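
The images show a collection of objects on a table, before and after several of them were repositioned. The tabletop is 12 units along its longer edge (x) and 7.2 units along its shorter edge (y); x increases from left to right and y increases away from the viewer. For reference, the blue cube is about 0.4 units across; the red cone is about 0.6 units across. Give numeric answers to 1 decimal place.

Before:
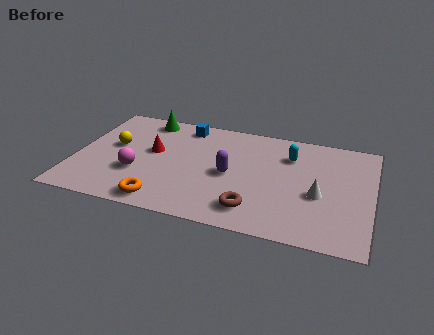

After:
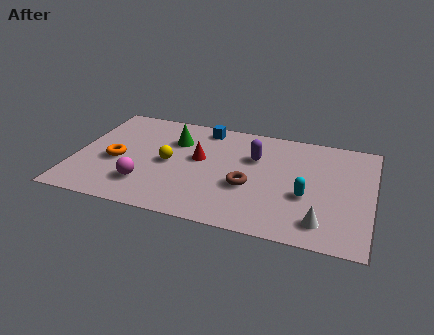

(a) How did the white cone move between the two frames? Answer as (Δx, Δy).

(0.2, -1.7)

From the two frames, the white cone sits at roughly (9.9, 3.0) before and (10.1, 1.3) after.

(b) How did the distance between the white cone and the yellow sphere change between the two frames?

-1.8

They were about 8.5 units apart before and 6.7 after — 1.8 units closer together.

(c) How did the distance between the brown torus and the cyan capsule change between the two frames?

-1.8

They were about 4.1 units apart before and 2.3 after — 1.8 units closer together.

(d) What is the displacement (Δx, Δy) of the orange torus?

(-2.1, 2.2)

The orange torus started near (3.8, 0.9) and ended near (1.7, 3.1).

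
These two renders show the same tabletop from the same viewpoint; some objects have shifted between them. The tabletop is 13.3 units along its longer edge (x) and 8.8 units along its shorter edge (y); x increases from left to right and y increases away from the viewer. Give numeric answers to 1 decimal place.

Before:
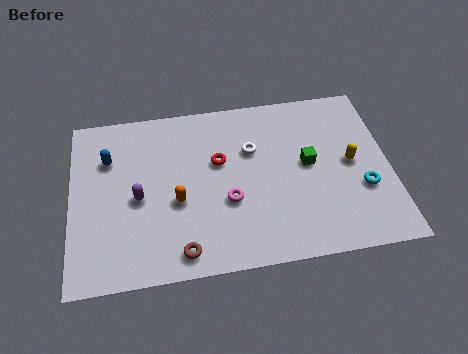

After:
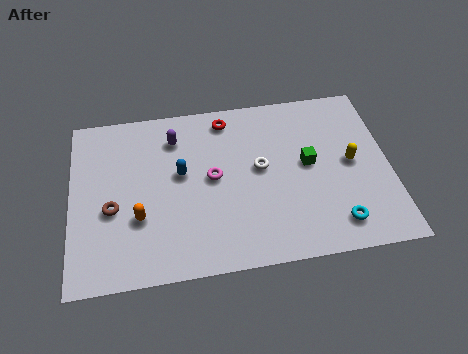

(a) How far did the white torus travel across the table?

1.0

The white torus was near (7.6, 5.8) before and (7.9, 4.8) after, so it travelled √(0.3² + 1.0²) ≈ 1.0 units.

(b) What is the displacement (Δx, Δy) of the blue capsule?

(3.0, -1.2)

The blue capsule was at about (1.6, 6.2) and moved to about (4.6, 5.0).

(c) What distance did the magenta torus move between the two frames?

1.4

The magenta torus moved from about (6.5, 3.3) to (5.9, 4.6), a distance of √(0.6² + 1.3²) ≈ 1.4.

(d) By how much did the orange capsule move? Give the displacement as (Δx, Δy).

(-1.6, -0.6)

From the two frames, the orange capsule sits at roughly (4.4, 3.6) before and (2.8, 3.0) after.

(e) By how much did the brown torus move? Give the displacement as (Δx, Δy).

(-2.8, 2.5)

The brown torus was at about (4.5, 1.1) and moved to about (1.7, 3.6).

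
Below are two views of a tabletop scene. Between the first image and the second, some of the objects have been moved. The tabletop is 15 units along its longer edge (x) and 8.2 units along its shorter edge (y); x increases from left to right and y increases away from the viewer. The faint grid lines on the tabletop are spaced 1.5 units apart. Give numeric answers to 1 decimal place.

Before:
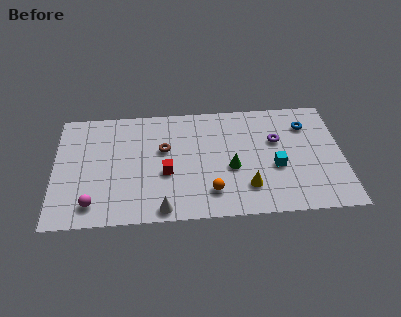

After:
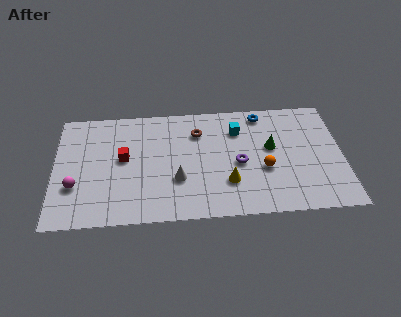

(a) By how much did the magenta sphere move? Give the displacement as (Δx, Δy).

(-0.9, 1.3)

From the two frames, the magenta sphere sits at roughly (2.0, 1.4) before and (1.1, 2.7) after.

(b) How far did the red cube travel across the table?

2.5

From (5.8, 3.3) to (3.6, 4.5), the red cube covered √(2.2² + 1.2²) ≈ 2.5 units.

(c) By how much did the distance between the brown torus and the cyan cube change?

-3.9

The distance was about 6.0 in the first image and 2.1 in the second, so they moved 3.9 units closer together.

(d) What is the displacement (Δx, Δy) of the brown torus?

(1.8, 1.1)

The brown torus started near (5.7, 5.0) and ended near (7.5, 6.1).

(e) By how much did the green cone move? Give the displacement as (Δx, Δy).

(2.1, 1.3)

The green cone started near (9.2, 3.4) and ended near (11.3, 4.7).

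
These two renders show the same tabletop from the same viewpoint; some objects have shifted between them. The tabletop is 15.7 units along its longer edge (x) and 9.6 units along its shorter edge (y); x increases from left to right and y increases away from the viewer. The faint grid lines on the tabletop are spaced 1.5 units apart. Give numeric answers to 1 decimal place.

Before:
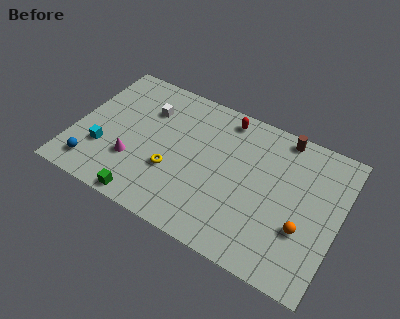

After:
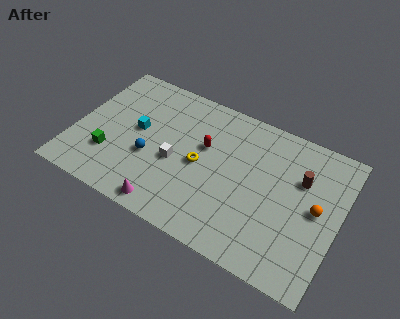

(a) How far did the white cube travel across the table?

3.5

The white cube moved from about (4.0, 6.9) to (6.1, 4.1), a distance of √(2.1² + 2.8²) ≈ 3.5.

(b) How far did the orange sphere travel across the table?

1.7

The orange sphere moved from about (13.8, 3.3) to (14.4, 4.9), a distance of √(0.6² + 1.6²) ≈ 1.7.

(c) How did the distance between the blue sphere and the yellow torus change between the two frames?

-1.8

The distance was about 4.8 in the first image and 3.0 in the second, so they moved 1.8 units closer together.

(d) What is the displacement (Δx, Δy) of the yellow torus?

(1.5, 1.2)

From the two frames, the yellow torus sits at roughly (6.0, 3.4) before and (7.5, 4.6) after.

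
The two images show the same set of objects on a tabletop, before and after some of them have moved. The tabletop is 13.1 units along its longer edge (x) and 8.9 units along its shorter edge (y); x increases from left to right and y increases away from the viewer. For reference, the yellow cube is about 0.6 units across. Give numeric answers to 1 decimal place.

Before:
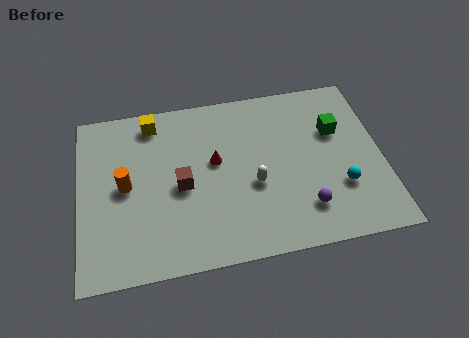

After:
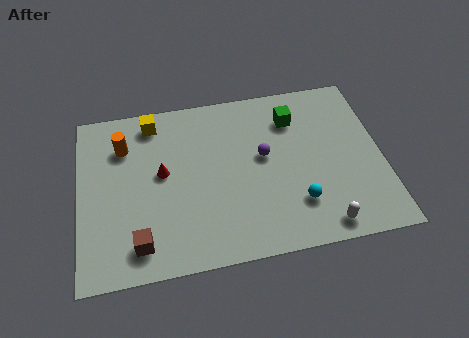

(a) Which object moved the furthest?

the white capsule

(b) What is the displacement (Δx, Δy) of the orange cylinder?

(0.0, 2.1)

The orange cylinder was at about (2.0, 4.5) and moved to about (2.0, 6.6).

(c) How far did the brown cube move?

3.2

The brown cube moved from about (4.4, 4.1) to (2.5, 1.5), a distance of √(1.9² + 2.6²) ≈ 3.2.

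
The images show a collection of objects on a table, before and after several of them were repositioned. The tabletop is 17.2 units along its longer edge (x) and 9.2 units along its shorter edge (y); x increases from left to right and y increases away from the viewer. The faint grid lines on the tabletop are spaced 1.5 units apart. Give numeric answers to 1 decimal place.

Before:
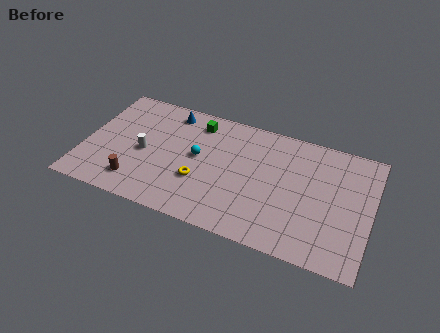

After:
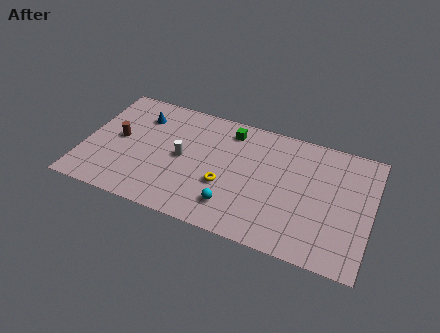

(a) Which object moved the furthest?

the cyan sphere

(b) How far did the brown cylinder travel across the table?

3.3

The brown cylinder was near (3.4, 1.8) before and (2.0, 4.8) after, so it travelled √(1.4² + 3.0²) ≈ 3.3 units.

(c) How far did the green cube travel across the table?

2.0

From (6.5, 7.6) to (8.5, 7.7), the green cube covered √(2.0² + 0.1²) ≈ 2.0 units.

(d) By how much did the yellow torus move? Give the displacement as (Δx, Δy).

(1.5, 0.2)

From the two frames, the yellow torus sits at roughly (7.1, 3.2) before and (8.6, 3.4) after.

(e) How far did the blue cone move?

1.9

The blue cone was near (4.8, 7.9) before and (3.1, 7.0) after, so it travelled √(1.7² + 0.9²) ≈ 1.9 units.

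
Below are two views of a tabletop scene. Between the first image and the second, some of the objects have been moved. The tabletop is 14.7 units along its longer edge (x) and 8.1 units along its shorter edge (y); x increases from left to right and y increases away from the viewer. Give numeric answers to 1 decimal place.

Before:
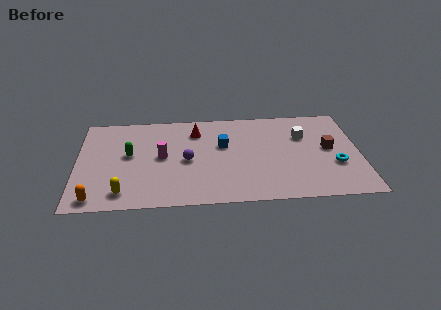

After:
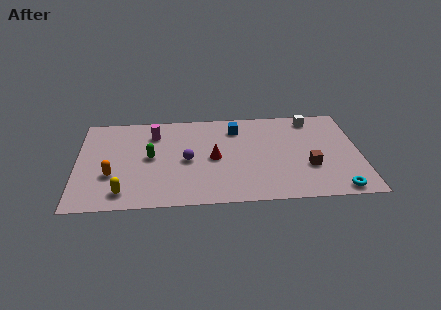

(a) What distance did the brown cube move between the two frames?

1.9

The brown cube moved from about (13.1, 4.3) to (12.0, 2.8), a distance of √(1.1² + 1.5²) ≈ 1.9.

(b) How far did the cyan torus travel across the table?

2.1

The cyan torus was near (13.4, 2.9) before and (13.4, 0.8) after, so it travelled √(0.0² + 2.1²) ≈ 2.1 units.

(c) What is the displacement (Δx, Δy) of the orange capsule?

(0.8, 1.9)

From the two frames, the orange capsule sits at roughly (1.0, 0.9) before and (1.8, 2.8) after.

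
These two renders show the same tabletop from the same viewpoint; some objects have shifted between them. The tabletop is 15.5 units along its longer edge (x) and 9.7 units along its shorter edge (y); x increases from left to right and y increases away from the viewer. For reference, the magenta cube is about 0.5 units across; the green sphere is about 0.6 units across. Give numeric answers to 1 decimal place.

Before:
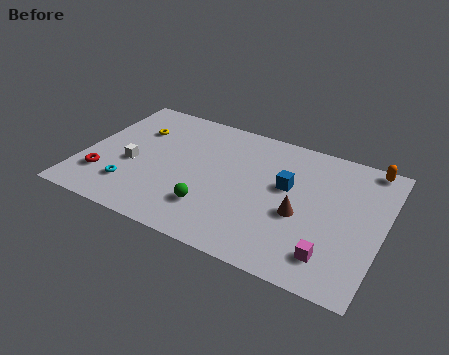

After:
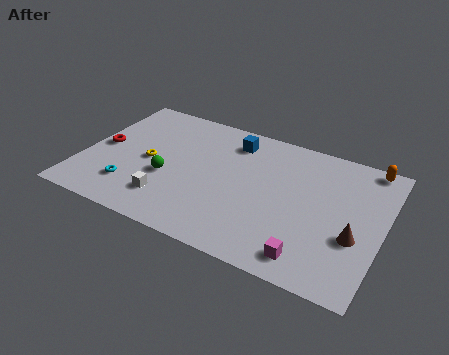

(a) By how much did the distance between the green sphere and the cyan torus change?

-1.9

Before: roughly 4.2 units apart; after: 2.3. That's 1.9 units closer together.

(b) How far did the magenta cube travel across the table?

1.1

From (13.2, 1.9) to (12.2, 1.4), the magenta cube covered √(1.0² + 0.5²) ≈ 1.1 units.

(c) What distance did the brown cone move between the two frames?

2.8

The brown cone moved from about (11.4, 4.0) to (14.2, 3.6), a distance of √(2.8² + 0.4²) ≈ 2.8.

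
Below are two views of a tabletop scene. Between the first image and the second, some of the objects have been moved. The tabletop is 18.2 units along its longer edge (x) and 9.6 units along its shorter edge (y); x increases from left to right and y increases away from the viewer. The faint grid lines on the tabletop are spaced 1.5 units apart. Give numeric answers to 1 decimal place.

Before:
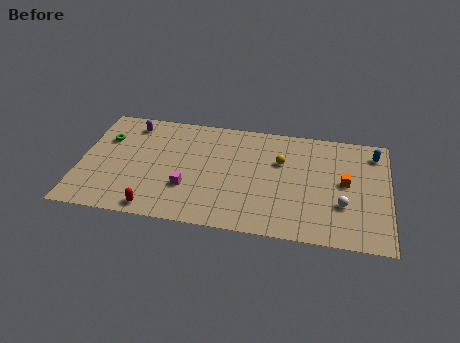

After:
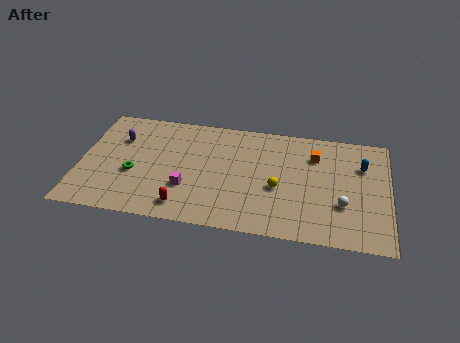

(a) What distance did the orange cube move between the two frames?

2.7

The orange cube moved from about (15.6, 5.1) to (13.8, 7.1), a distance of √(1.8² + 2.0²) ≈ 2.7.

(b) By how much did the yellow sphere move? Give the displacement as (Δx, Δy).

(-0.1, -2.3)

The yellow sphere was at about (11.8, 6.3) and moved to about (11.7, 4.0).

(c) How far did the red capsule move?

1.8

From (4.6, 1.0) to (6.3, 1.5), the red capsule covered √(1.7² + 0.5²) ≈ 1.8 units.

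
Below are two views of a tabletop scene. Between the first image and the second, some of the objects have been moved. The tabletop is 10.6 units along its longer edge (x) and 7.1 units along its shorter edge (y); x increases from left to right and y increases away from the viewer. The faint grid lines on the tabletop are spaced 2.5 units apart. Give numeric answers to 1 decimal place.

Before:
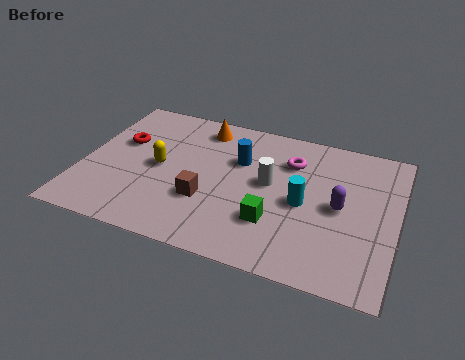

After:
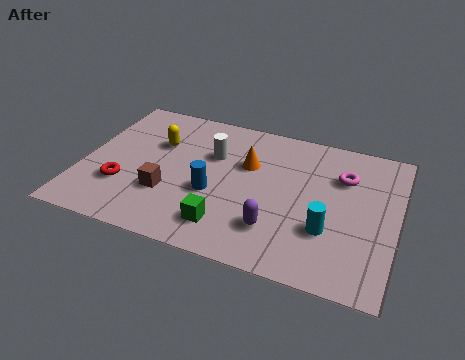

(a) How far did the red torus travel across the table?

2.2

From (1.2, 4.4) to (1.5, 2.2), the red torus covered √(0.3² + 2.2²) ≈ 2.2 units.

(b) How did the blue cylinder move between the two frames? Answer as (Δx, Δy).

(-0.7, -1.9)

The blue cylinder started near (5.2, 4.7) and ended near (4.5, 2.8).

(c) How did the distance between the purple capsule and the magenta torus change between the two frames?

+1.3

Before: roughly 2.5 units apart; after: 3.8. That's 1.3 units further apart.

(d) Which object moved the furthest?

the purple capsule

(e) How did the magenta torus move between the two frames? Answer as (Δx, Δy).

(1.8, -0.2)

The magenta torus started near (6.9, 5.2) and ended near (8.7, 5.0).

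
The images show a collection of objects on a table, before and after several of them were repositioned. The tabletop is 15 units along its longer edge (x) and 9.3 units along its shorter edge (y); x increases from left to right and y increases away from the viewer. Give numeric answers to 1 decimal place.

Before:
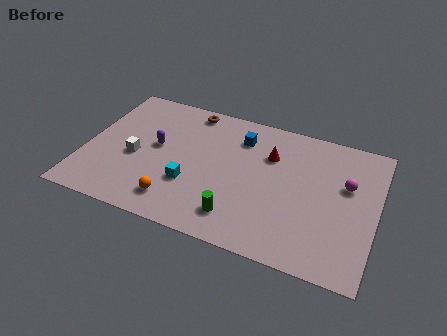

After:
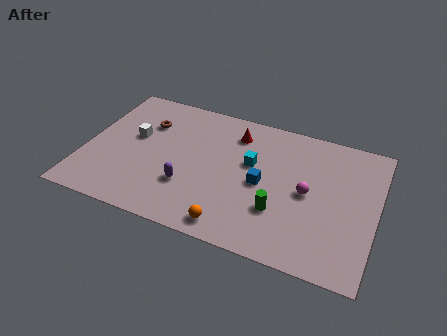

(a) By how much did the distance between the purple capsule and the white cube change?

+2.5

The distance was about 1.5 in the first image and 4.0 in the second, so they moved 2.5 units further apart.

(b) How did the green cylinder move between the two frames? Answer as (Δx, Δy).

(2.0, 1.1)

From the two frames, the green cylinder sits at roughly (8.2, 1.8) before and (10.2, 2.9) after.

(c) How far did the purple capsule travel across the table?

2.9

The purple capsule moved from about (3.6, 5.1) to (5.5, 2.9), a distance of √(1.9² + 2.2²) ≈ 2.9.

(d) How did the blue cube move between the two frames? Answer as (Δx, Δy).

(1.4, -2.8)

From the two frames, the blue cube sits at roughly (7.8, 7.2) before and (9.2, 4.4) after.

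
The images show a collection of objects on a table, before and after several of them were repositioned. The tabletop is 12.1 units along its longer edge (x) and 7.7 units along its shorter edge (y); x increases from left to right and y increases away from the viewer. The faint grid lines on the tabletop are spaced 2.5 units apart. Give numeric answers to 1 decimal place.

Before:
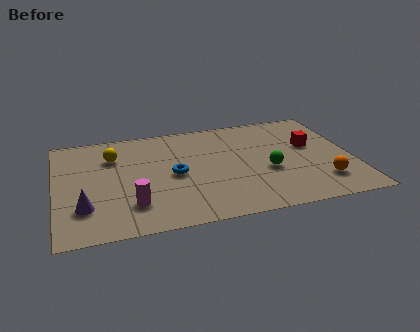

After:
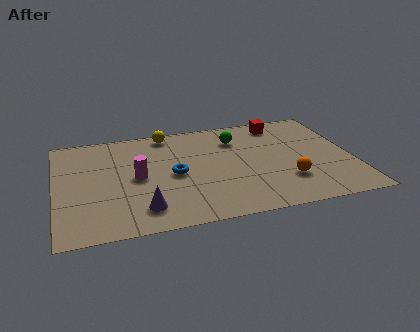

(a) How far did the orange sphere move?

1.5

From (10.7, 1.8) to (9.3, 2.2), the orange sphere covered √(1.4² + 0.4²) ≈ 1.5 units.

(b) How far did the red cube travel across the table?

2.3

The red cube was near (10.5, 4.6) before and (9.4, 6.6) after, so it travelled √(1.1² + 2.0²) ≈ 2.3 units.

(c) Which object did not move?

the blue torus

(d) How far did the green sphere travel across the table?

2.9

The green sphere moved from about (8.6, 3.1) to (7.5, 5.8), a distance of √(1.1² + 2.7²) ≈ 2.9.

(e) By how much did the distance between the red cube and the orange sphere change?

+1.6

They were about 2.8 units apart before and 4.4 after — 1.6 units further apart.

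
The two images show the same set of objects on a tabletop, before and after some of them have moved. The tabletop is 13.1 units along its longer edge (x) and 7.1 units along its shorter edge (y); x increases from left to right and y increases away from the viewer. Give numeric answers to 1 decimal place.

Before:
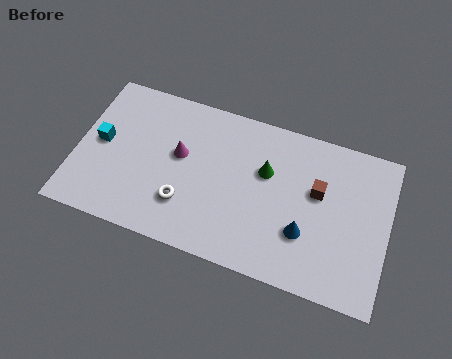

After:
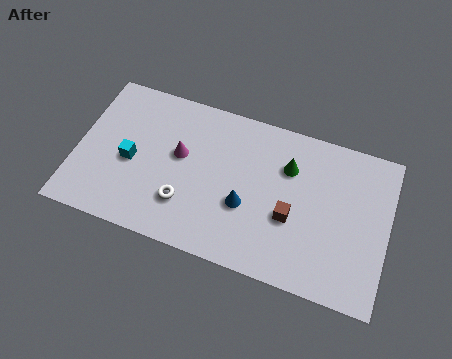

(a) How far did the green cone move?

1.0

The green cone was near (7.9, 4.5) before and (8.8, 5.0) after, so it travelled √(0.9² + 0.5²) ≈ 1.0 units.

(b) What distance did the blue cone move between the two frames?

2.5

The blue cone was near (9.7, 2.3) before and (7.2, 2.7) after, so it travelled √(2.5² + 0.4²) ≈ 2.5 units.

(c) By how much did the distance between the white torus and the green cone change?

+1.0

Before: roughly 4.1 units apart; after: 5.1. That's 1.0 units further apart.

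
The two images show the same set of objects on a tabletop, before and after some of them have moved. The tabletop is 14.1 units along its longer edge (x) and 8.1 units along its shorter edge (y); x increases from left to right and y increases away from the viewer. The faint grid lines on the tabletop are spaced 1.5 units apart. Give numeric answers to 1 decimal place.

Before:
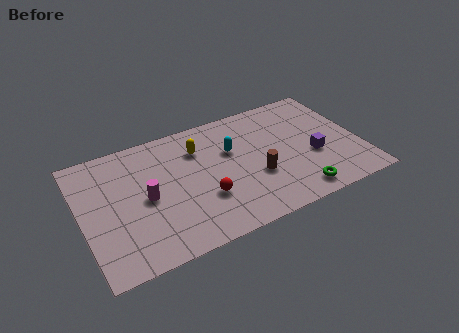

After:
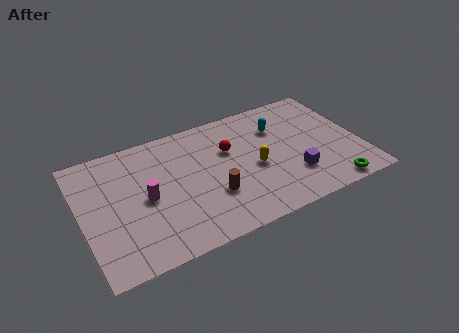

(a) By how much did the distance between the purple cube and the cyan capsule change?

-1.0

Before: roughly 4.5 units apart; after: 3.5. That's 1.0 units closer together.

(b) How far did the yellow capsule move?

3.5

The yellow capsule was near (6.1, 6.0) before and (8.7, 3.6) after, so it travelled √(2.6² + 2.4²) ≈ 3.5 units.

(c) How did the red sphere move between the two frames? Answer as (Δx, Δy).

(1.6, 2.6)

The red sphere was at about (6.0, 2.7) and moved to about (7.6, 5.3).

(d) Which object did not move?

the magenta cylinder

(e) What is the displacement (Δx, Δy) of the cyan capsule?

(2.5, 0.6)

From the two frames, the cyan capsule sits at roughly (7.7, 5.2) before and (10.2, 5.8) after.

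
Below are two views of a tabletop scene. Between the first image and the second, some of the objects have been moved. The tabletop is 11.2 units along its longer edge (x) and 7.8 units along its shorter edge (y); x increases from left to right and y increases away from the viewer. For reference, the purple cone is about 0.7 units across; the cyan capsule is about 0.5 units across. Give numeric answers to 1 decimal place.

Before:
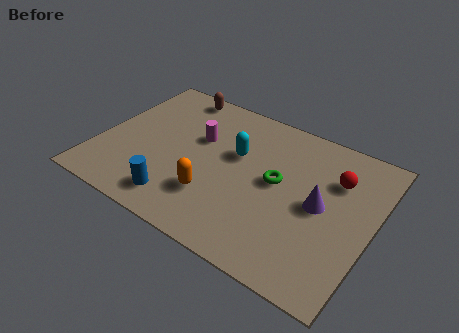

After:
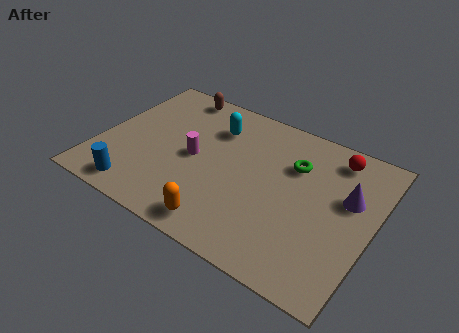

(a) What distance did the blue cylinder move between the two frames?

1.7

The blue cylinder moved from about (3.7, 1.3) to (2.0, 1.0), a distance of √(1.7² + 0.3²) ≈ 1.7.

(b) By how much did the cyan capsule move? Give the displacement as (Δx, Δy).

(-1.1, 1.0)

The cyan capsule started near (5.5, 4.8) and ended near (4.4, 5.8).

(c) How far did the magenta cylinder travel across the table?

1.1

The magenta cylinder moved from about (3.9, 4.9) to (3.9, 3.8), a distance of √(0.0² + 1.1²) ≈ 1.1.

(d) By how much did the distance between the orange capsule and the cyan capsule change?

+2.3

They were about 2.6 units apart before and 4.9 after — 2.3 units further apart.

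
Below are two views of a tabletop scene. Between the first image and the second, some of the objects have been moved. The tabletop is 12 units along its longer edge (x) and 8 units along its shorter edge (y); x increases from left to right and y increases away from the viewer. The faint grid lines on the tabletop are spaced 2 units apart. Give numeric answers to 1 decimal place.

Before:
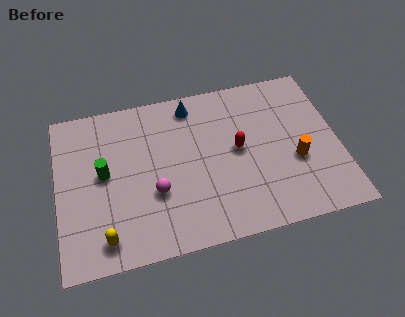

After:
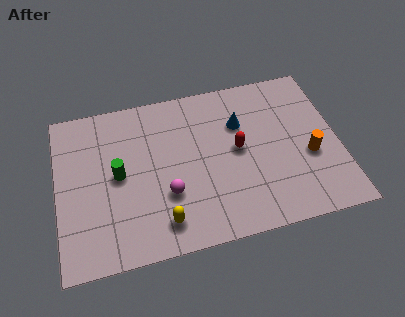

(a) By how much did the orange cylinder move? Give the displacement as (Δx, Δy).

(0.6, 0.1)

The orange cylinder started near (10.1, 3.1) and ended near (10.7, 3.2).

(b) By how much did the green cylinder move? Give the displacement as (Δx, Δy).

(0.6, -0.2)

The green cylinder started near (2.0, 4.3) and ended near (2.6, 4.1).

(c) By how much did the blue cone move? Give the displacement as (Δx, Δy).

(2.0, -1.4)

The blue cone was at about (5.9, 6.9) and moved to about (7.9, 5.5).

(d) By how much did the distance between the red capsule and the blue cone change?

-1.9

Before: roughly 3.2 units apart; after: 1.3. That's 1.9 units closer together.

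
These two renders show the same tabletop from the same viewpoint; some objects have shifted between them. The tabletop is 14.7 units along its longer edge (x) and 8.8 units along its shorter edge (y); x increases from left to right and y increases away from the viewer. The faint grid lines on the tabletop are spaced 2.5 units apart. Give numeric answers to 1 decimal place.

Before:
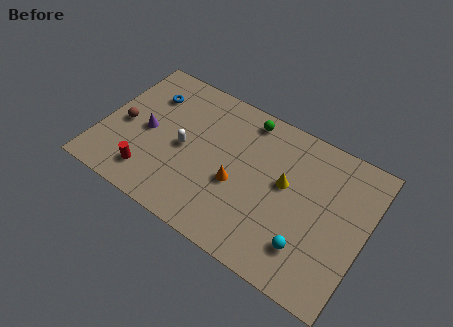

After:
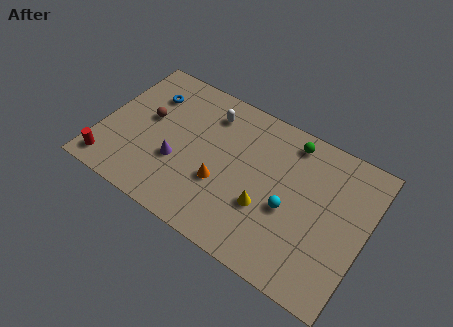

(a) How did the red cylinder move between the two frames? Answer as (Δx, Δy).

(-2.2, -0.5)

The red cylinder was at about (3.1, 1.7) and moved to about (0.9, 1.2).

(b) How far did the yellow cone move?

2.1

The yellow cone was near (10.2, 5.0) before and (9.4, 3.1) after, so it travelled √(0.8² + 1.9²) ≈ 2.1 units.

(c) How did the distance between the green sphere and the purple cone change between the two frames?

+1.0

The distance was about 6.2 in the first image and 7.2 in the second, so they moved 1.0 units further apart.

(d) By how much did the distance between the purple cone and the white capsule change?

+1.9

They were about 2.1 units apart before and 4.0 after — 1.9 units further apart.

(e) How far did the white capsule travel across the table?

3.0

The white capsule moved from about (4.6, 4.2) to (5.6, 7.0), a distance of √(1.0² + 2.8²) ≈ 3.0.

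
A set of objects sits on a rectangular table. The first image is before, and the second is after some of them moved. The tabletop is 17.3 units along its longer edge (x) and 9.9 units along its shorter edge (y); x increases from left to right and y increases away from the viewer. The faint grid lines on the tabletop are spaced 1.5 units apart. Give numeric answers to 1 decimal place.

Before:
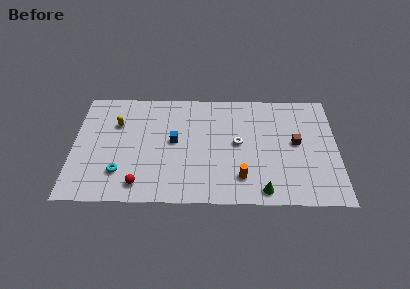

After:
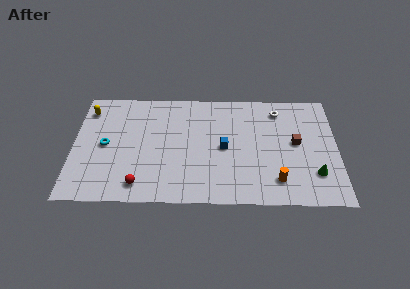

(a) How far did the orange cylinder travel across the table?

2.3

From (11.0, 2.2) to (13.3, 2.0), the orange cylinder covered √(2.3² + 0.2²) ≈ 2.3 units.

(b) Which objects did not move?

the brown cube and the red sphere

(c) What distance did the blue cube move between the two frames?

3.3

The blue cube was near (6.6, 5.3) before and (9.9, 4.8) after, so it travelled √(3.3² + 0.5²) ≈ 3.3 units.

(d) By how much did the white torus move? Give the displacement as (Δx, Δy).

(2.7, 3.0)

The white torus was at about (10.8, 5.2) and moved to about (13.5, 8.2).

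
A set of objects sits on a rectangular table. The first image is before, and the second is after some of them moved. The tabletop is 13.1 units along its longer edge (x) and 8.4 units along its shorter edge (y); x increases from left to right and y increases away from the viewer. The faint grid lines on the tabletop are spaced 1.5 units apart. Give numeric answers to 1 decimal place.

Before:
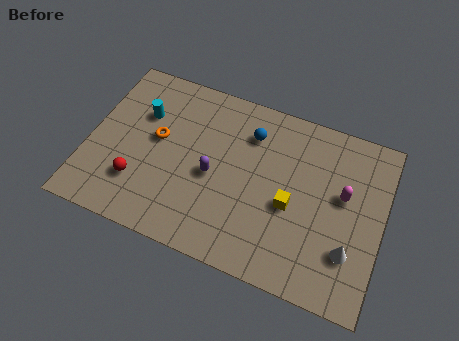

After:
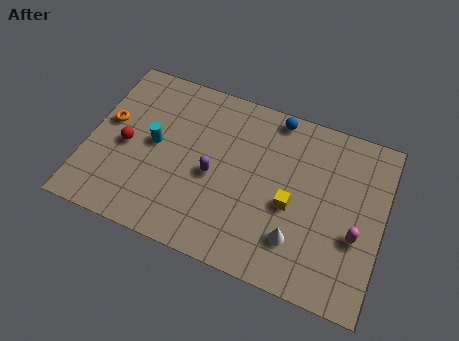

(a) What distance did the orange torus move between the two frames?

2.2

The orange torus was near (3.0, 4.7) before and (0.8, 4.8) after, so it travelled √(2.2² + 0.1²) ≈ 2.2 units.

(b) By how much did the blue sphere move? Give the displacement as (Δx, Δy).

(1.0, 1.2)

The blue sphere was at about (7.0, 6.4) and moved to about (8.0, 7.6).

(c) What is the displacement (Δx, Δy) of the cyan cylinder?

(0.7, -1.3)

From the two frames, the cyan cylinder sits at roughly (2.2, 5.7) before and (2.9, 4.4) after.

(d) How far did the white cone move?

2.3

From (11.8, 2.4) to (9.5, 2.1), the white cone covered √(2.3² + 0.3²) ≈ 2.3 units.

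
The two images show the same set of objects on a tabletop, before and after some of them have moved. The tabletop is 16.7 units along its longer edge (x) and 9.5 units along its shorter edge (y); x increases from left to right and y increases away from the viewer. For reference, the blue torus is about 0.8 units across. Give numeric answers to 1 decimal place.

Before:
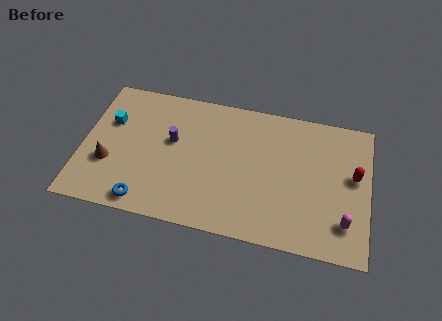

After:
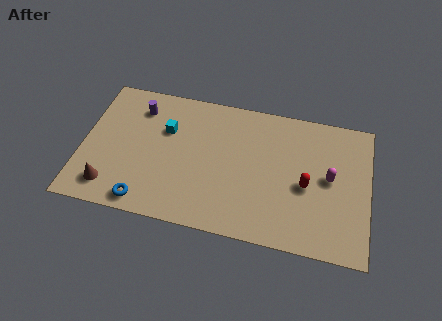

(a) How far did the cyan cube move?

3.3

The cyan cube moved from about (1.5, 6.2) to (4.8, 6.3), a distance of √(3.3² + 0.1²) ≈ 3.3.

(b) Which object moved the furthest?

the cyan cube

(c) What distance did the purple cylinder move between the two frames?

2.8

From (5.2, 5.6) to (3.1, 7.5), the purple cylinder covered √(2.1² + 1.9²) ≈ 2.8 units.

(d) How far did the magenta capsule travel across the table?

3.0

From (15.4, 2.2) to (14.4, 5.0), the magenta capsule covered √(1.0² + 2.8²) ≈ 3.0 units.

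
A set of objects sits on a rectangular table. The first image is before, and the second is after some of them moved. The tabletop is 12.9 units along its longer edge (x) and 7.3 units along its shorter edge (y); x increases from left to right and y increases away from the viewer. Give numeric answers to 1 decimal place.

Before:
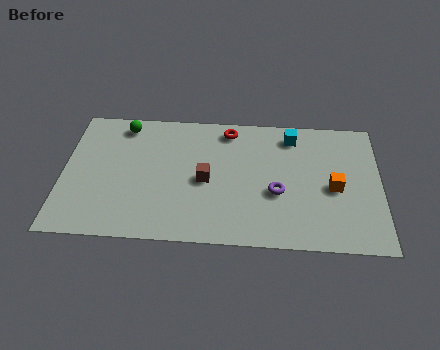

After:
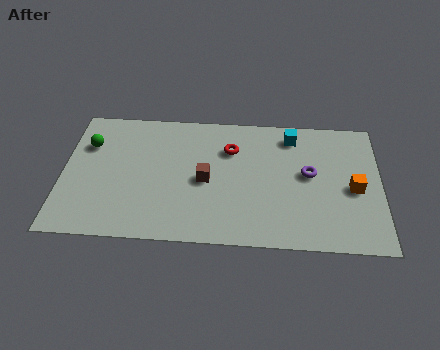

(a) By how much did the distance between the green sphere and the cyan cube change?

+1.5

They were about 6.9 units apart before and 8.4 after — 1.5 units further apart.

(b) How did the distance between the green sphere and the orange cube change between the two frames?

+1.8

Before: roughly 9.1 units apart; after: 10.9. That's 1.8 units further apart.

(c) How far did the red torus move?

1.1

The red torus moved from about (6.7, 6.3) to (6.8, 5.2), a distance of √(0.1² + 1.1²) ≈ 1.1.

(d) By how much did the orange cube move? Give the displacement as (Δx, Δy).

(0.8, 0.0)

The orange cube was at about (11.0, 3.3) and moved to about (11.8, 3.3).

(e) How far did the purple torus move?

1.7

The purple torus moved from about (8.7, 2.9) to (10.0, 4.0), a distance of √(1.3² + 1.1²) ≈ 1.7.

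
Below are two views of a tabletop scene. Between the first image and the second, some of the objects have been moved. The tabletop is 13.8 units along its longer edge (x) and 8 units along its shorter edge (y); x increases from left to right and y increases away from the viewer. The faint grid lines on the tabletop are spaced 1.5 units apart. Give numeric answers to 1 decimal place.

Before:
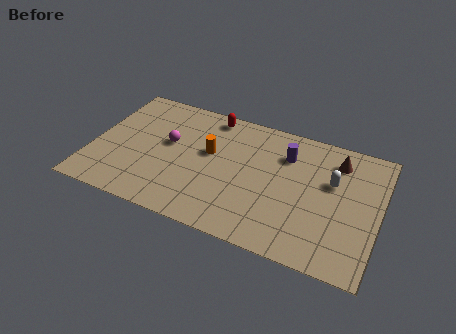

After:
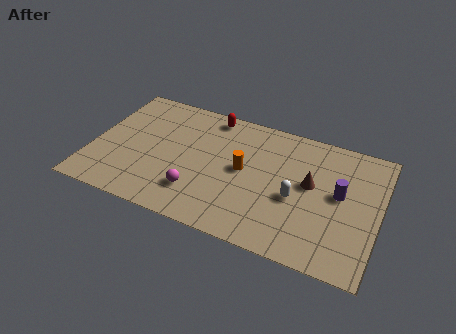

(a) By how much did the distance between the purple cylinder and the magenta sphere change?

+1.3

They were about 5.7 units apart before and 7.0 after — 1.3 units further apart.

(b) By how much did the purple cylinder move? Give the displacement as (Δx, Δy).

(2.7, -1.5)

The purple cylinder started near (9.2, 5.9) and ended near (11.9, 4.4).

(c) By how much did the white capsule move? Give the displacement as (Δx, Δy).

(-1.6, -1.6)

From the two frames, the white capsule sits at roughly (11.5, 5.0) before and (9.9, 3.4) after.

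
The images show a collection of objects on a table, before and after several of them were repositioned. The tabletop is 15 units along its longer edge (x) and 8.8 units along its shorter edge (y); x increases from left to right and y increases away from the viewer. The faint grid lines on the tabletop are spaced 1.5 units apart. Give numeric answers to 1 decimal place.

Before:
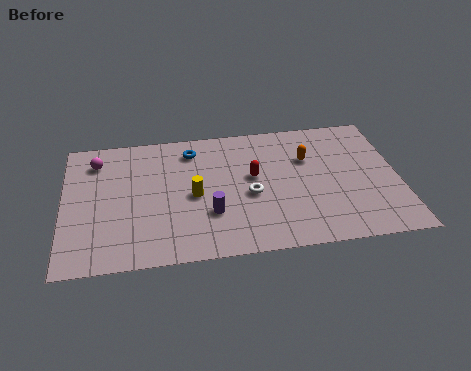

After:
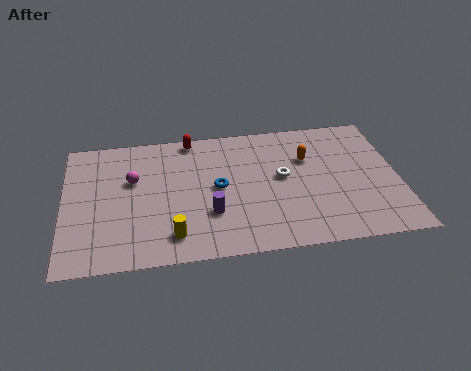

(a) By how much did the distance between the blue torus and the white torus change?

-1.3

They were about 4.2 units apart before and 2.9 after — 1.3 units closer together.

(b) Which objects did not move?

the purple cylinder and the orange capsule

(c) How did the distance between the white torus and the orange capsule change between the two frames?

-1.8

The distance was about 3.4 in the first image and 1.6 in the second, so they moved 1.8 units closer together.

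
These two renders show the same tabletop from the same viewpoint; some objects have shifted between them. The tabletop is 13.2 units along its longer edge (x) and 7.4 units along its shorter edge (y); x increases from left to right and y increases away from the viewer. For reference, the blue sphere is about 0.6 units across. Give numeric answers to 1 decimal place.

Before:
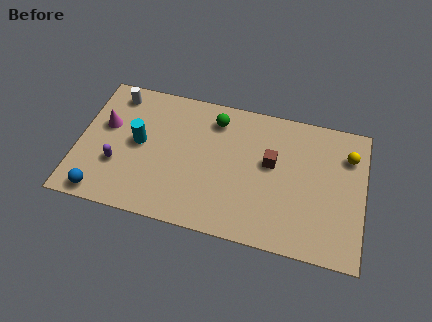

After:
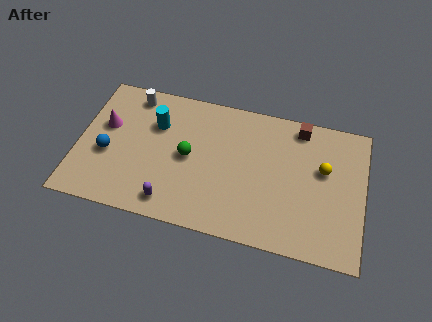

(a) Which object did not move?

the magenta cone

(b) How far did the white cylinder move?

0.8

The white cylinder was near (1.5, 6.3) before and (2.3, 6.4) after, so it travelled √(0.8² + 0.1²) ≈ 0.8 units.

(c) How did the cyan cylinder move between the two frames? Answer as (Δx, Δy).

(0.7, 1.2)

From the two frames, the cyan cylinder sits at roughly (2.8, 3.9) before and (3.5, 5.1) after.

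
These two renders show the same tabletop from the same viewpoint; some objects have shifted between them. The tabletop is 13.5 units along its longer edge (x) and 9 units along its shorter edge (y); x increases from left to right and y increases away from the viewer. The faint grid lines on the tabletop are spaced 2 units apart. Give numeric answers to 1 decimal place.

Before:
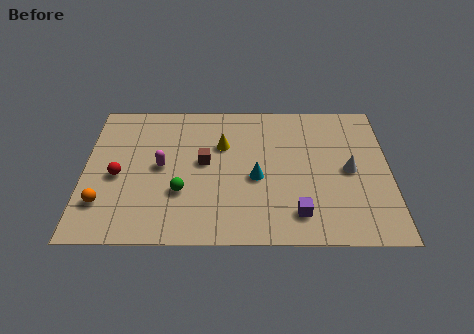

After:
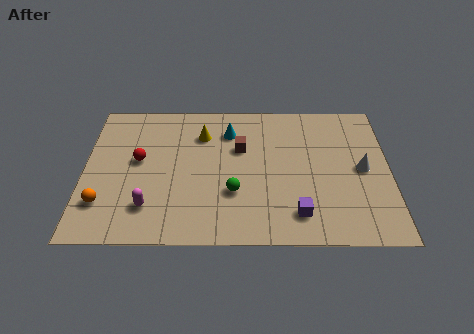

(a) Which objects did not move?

the orange sphere and the purple cube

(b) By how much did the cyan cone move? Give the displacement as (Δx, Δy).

(-1.2, 3.0)

The cyan cone started near (7.6, 3.9) and ended near (6.4, 6.9).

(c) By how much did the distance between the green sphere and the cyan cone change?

+0.5

Before: roughly 3.4 units apart; after: 3.9. That's 0.5 units further apart.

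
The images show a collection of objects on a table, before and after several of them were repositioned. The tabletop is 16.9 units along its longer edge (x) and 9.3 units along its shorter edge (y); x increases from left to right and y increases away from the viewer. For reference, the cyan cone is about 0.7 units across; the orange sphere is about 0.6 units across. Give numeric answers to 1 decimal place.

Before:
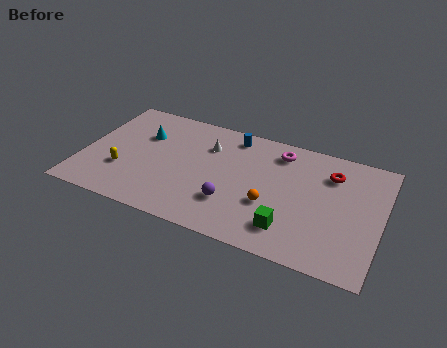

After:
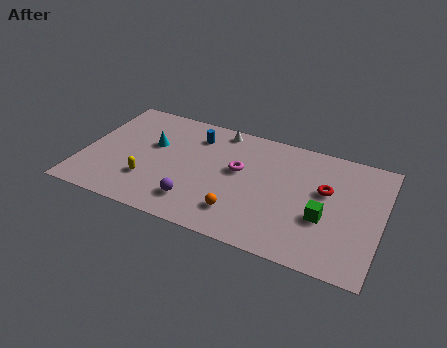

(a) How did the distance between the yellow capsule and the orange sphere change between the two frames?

-3.1

The distance was about 8.4 in the first image and 5.3 in the second, so they moved 3.1 units closer together.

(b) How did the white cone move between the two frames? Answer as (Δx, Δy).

(0.5, 1.6)

The white cone was at about (6.9, 6.7) and moved to about (7.4, 8.3).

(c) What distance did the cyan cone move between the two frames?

0.8

The cyan cone was near (3.2, 6.3) before and (3.8, 5.7) after, so it travelled √(0.6² + 0.6²) ≈ 0.8 units.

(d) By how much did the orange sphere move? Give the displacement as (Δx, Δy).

(-1.6, -1.3)

The orange sphere was at about (10.8, 3.4) and moved to about (9.2, 2.1).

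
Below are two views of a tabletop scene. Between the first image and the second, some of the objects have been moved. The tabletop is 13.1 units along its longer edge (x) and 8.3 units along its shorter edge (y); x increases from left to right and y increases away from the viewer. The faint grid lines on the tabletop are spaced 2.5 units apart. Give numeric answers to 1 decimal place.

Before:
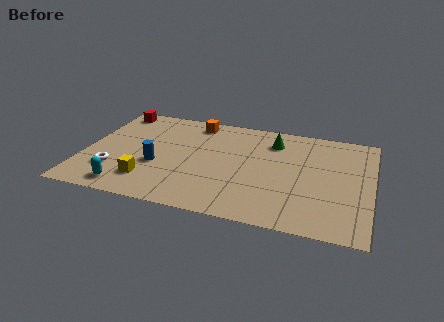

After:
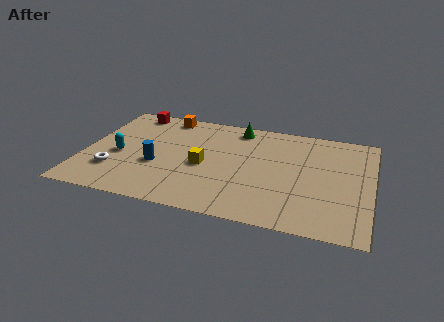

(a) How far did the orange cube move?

1.4

The orange cube moved from about (4.8, 7.2) to (3.4, 7.4), a distance of √(1.4² + 0.2²) ≈ 1.4.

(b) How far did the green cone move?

1.8

The green cone was near (8.5, 6.5) before and (6.8, 7.2) after, so it travelled √(1.7² + 0.7²) ≈ 1.8 units.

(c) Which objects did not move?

the blue cylinder and the white torus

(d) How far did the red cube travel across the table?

0.8

The red cube was near (1.0, 7.3) before and (1.8, 7.4) after, so it travelled √(0.8² + 0.1²) ≈ 0.8 units.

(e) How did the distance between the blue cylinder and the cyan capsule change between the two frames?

-0.6

The distance was about 2.4 in the first image and 1.8 in the second, so they moved 0.6 units closer together.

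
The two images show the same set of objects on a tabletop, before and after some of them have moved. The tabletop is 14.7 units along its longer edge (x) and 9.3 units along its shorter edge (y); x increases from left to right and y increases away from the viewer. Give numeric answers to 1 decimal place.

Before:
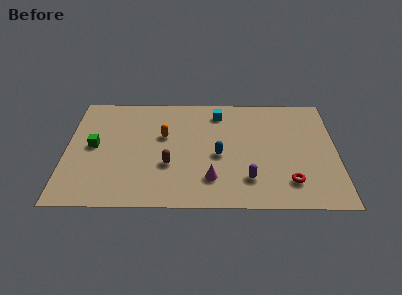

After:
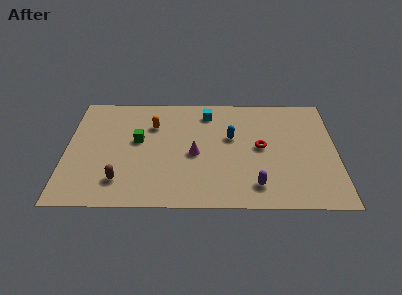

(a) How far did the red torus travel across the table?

3.2

From (12.1, 2.0) to (10.6, 4.8), the red torus covered √(1.5² + 2.8²) ≈ 3.2 units.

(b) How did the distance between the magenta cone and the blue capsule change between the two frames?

+0.5

Before: roughly 1.9 units apart; after: 2.4. That's 0.5 units further apart.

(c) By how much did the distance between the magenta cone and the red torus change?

-0.6

Before: roughly 4.2 units apart; after: 3.6. That's 0.6 units closer together.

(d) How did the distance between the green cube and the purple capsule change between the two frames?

-1.5

Before: roughly 8.8 units apart; after: 7.3. That's 1.5 units closer together.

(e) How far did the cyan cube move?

0.6

The cyan cube was near (8.3, 7.7) before and (7.7, 7.7) after, so it travelled √(0.6² + 0.0²) ≈ 0.6 units.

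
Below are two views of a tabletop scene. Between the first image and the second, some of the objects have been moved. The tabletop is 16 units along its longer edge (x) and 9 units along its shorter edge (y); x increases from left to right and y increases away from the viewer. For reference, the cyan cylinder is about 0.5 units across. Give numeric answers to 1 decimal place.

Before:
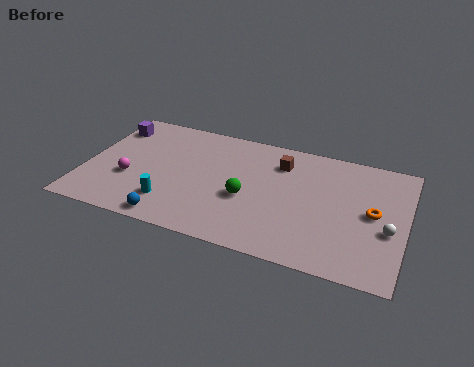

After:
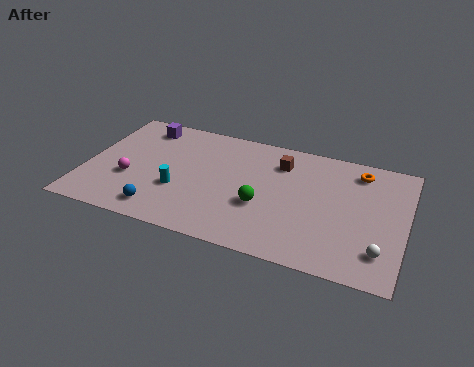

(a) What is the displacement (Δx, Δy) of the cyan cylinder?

(0.3, 1.1)

The cyan cylinder started near (4.5, 2.1) and ended near (4.8, 3.2).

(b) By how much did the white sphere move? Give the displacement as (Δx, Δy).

(-0.3, -1.6)

The white sphere started near (15.2, 3.6) and ended near (14.9, 2.0).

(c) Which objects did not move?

the magenta sphere and the brown cube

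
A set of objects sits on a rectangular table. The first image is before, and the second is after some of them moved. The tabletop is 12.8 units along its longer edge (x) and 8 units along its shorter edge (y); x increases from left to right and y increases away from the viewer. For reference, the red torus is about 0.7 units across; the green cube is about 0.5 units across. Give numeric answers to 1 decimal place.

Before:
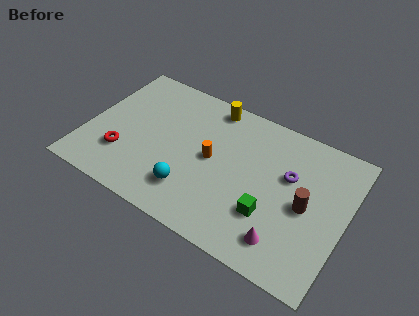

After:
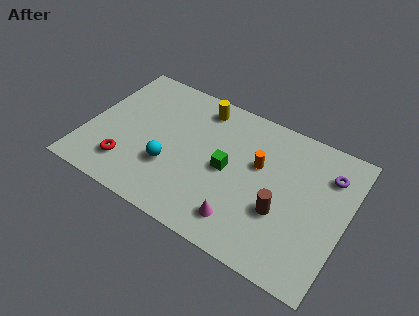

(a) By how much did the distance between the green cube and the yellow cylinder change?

-2.4

Before: roughly 5.8 units apart; after: 3.4. That's 2.4 units closer together.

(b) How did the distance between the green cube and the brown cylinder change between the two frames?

+0.9

They were about 2.1 units apart before and 3.0 after — 0.9 units further apart.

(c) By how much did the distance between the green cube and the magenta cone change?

+1.3

They were about 1.3 units apart before and 2.6 after — 1.3 units further apart.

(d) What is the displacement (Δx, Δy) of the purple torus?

(1.8, 1.0)

From the two frames, the purple torus sits at roughly (9.9, 5.0) before and (11.7, 6.0) after.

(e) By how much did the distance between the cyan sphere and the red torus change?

-1.3

The distance was about 3.5 in the first image and 2.2 in the second, so they moved 1.3 units closer together.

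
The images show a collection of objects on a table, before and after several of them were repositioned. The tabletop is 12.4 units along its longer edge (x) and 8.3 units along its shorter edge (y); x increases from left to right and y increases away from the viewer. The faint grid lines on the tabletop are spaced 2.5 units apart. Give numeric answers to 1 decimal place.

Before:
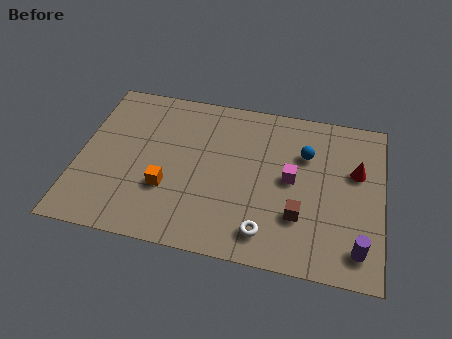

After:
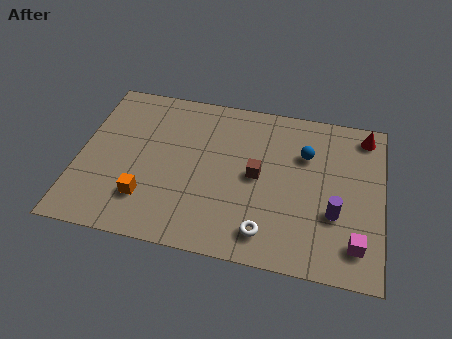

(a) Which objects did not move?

the white torus and the blue sphere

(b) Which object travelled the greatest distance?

the magenta cube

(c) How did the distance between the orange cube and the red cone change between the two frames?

+2.1

The distance was about 8.0 in the first image and 10.1 in the second, so they moved 2.1 units further apart.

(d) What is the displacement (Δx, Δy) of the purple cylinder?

(-1.0, 1.5)

The purple cylinder was at about (11.5, 1.4) and moved to about (10.5, 2.9).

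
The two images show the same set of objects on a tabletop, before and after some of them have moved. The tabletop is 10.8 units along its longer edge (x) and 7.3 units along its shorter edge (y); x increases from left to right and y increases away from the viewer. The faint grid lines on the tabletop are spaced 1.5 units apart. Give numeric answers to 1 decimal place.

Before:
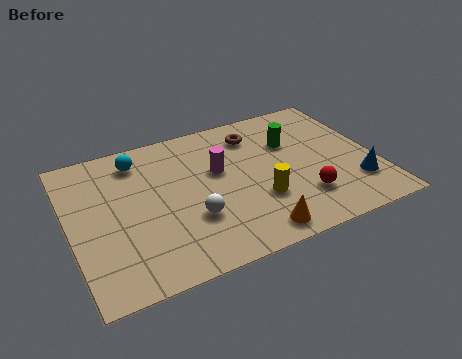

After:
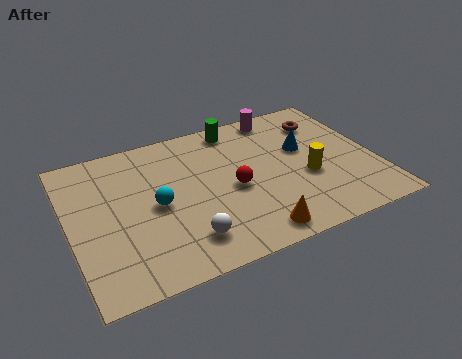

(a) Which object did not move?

the orange cone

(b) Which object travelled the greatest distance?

the magenta cylinder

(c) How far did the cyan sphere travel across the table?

2.5

The cyan sphere moved from about (2.6, 6.0) to (3.0, 3.5), a distance of √(0.4² + 2.5²) ≈ 2.5.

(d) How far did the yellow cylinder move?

1.9

The yellow cylinder moved from about (6.5, 2.4) to (8.3, 2.9), a distance of √(1.8² + 0.5²) ≈ 1.9.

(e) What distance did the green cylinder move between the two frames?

2.3

The green cylinder moved from about (8.0, 4.9) to (6.2, 6.4), a distance of √(1.8² + 1.5²) ≈ 2.3.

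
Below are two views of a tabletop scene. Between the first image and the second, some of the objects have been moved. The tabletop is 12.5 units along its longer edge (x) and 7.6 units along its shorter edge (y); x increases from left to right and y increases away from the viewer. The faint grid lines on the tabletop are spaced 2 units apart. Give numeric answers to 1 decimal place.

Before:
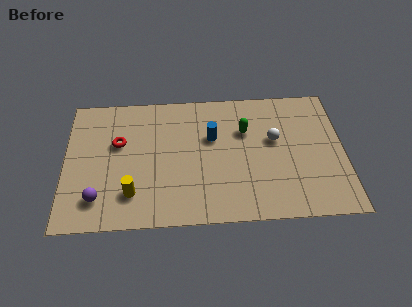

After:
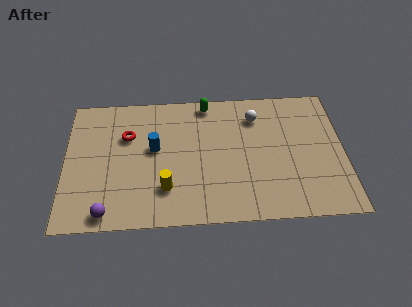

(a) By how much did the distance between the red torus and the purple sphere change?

+1.2

They were about 3.2 units apart before and 4.4 after — 1.2 units further apart.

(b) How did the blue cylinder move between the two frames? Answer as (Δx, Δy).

(-2.6, -0.5)

From the two frames, the blue cylinder sits at roughly (6.6, 4.8) before and (4.0, 4.3) after.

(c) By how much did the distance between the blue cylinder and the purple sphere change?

-1.9

The distance was about 6.0 in the first image and 4.1 in the second, so they moved 1.9 units closer together.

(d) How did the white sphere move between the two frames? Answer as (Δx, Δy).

(-0.8, 1.4)

The white sphere started near (9.4, 4.5) and ended near (8.6, 5.9).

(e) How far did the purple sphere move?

0.9

From (1.5, 1.6) to (1.9, 0.8), the purple sphere covered √(0.4² + 0.8²) ≈ 0.9 units.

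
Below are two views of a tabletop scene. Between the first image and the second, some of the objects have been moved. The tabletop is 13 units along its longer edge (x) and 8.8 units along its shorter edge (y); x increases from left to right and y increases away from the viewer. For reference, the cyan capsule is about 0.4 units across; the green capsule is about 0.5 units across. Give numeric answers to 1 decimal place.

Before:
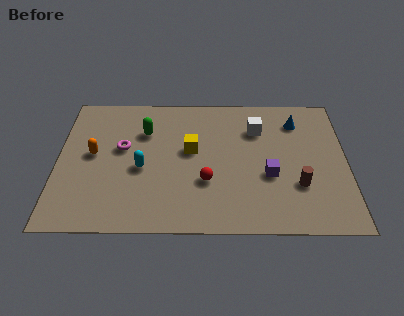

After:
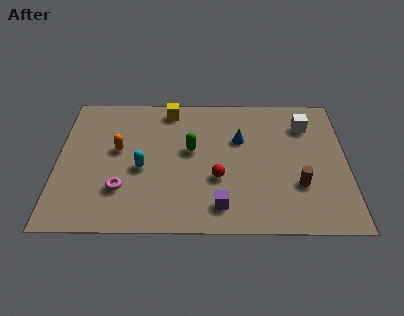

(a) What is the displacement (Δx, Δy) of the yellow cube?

(-1.0, 2.7)

The yellow cube started near (6.0, 5.0) and ended near (5.0, 7.7).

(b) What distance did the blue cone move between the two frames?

2.9

The blue cone was near (10.8, 6.9) before and (8.2, 5.7) after, so it travelled √(2.6² + 1.2²) ≈ 2.9 units.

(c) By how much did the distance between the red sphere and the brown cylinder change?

-0.5

The distance was about 4.1 in the first image and 3.6 in the second, so they moved 0.5 units closer together.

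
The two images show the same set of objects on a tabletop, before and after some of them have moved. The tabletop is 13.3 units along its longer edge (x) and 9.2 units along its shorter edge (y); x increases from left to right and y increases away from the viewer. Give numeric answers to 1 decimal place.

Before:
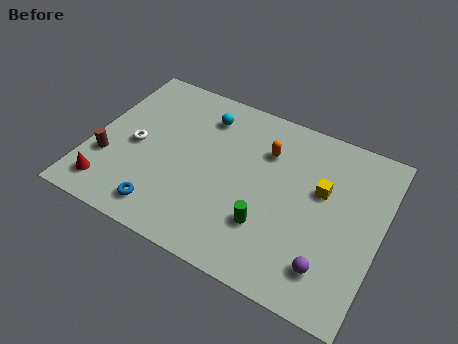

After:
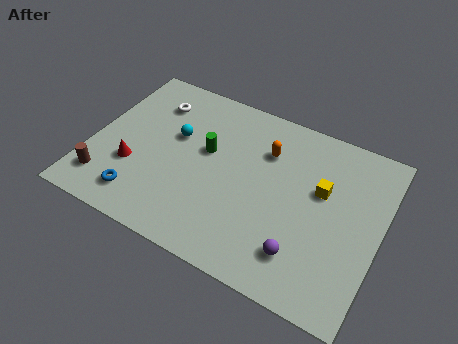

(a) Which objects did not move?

the yellow cube and the orange capsule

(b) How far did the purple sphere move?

1.2

From (11.3, 1.9) to (10.1, 2.0), the purple sphere covered √(1.2² + 0.1²) ≈ 1.2 units.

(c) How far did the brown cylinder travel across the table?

1.2

The brown cylinder was near (0.9, 3.0) before and (1.0, 1.8) after, so it travelled √(0.1² + 1.2²) ≈ 1.2 units.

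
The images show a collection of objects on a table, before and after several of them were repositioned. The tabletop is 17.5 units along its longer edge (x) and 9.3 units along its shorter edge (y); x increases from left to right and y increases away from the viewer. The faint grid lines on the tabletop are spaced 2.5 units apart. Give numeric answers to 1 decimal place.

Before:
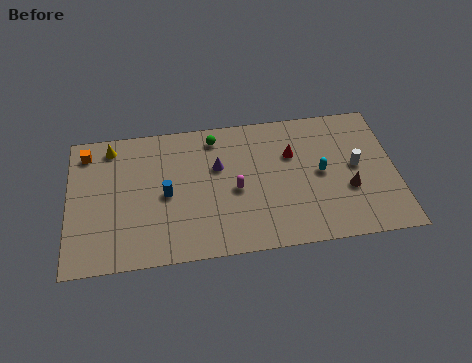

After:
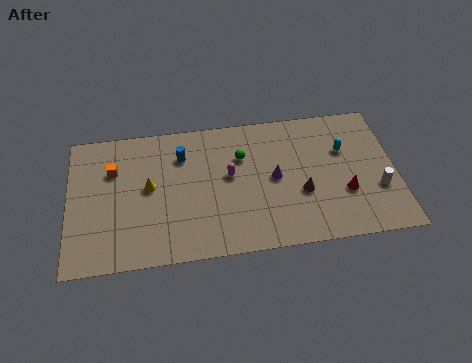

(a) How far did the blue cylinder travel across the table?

2.7

The blue cylinder was near (5.2, 4.4) before and (6.1, 6.9) after, so it travelled √(0.9² + 2.5²) ≈ 2.7 units.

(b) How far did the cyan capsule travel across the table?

1.9

The cyan capsule moved from about (13.5, 4.7) to (14.8, 6.1), a distance of √(1.3² + 1.4²) ≈ 1.9.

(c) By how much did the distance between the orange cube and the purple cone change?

+1.5

Before: roughly 7.3 units apart; after: 8.8. That's 1.5 units further apart.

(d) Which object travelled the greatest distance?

the red cone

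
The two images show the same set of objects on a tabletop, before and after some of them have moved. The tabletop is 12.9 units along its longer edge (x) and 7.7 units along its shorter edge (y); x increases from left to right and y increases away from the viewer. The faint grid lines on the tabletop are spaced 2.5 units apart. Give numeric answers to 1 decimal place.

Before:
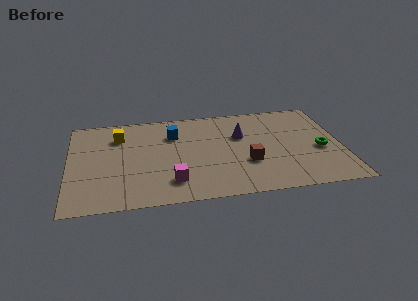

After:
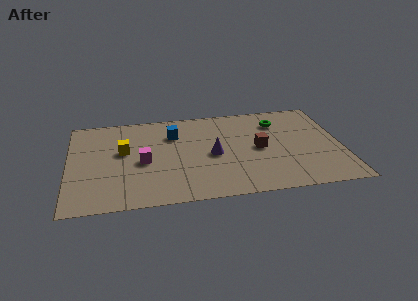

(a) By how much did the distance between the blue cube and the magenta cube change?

-1.3

The distance was about 3.9 in the first image and 2.6 in the second, so they moved 1.3 units closer together.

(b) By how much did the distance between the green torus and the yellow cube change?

-2.3

The distance was about 9.8 in the first image and 7.5 in the second, so they moved 2.3 units closer together.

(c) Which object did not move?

the blue cube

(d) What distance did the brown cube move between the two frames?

1.3

From (8.4, 2.7) to (9.0, 3.8), the brown cube covered √(0.6² + 1.1²) ≈ 1.3 units.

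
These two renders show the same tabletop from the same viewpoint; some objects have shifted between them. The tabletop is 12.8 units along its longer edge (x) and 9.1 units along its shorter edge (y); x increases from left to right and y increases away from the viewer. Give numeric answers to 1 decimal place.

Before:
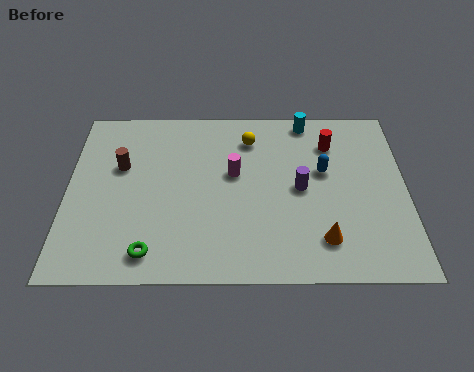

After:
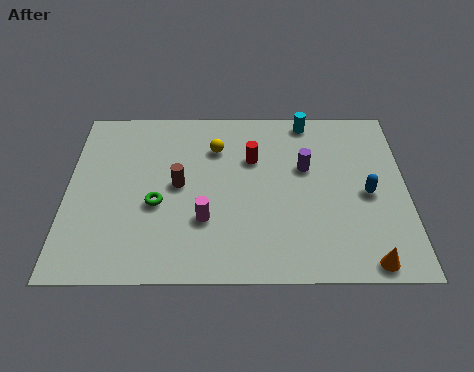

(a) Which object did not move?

the cyan cylinder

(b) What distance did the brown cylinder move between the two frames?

2.4

The brown cylinder moved from about (2.0, 5.7) to (4.2, 4.7), a distance of √(2.2² + 1.0²) ≈ 2.4.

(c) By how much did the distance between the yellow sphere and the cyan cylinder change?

+1.4

Before: roughly 2.4 units apart; after: 3.8. That's 1.4 units further apart.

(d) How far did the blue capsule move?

2.0

The blue capsule was near (9.7, 5.4) before and (11.3, 4.2) after, so it travelled √(1.6² + 1.2²) ≈ 2.0 units.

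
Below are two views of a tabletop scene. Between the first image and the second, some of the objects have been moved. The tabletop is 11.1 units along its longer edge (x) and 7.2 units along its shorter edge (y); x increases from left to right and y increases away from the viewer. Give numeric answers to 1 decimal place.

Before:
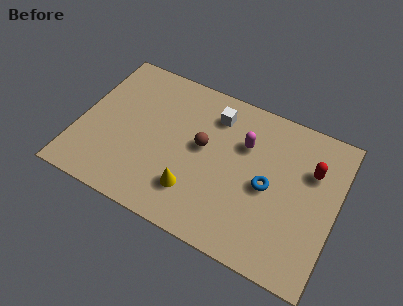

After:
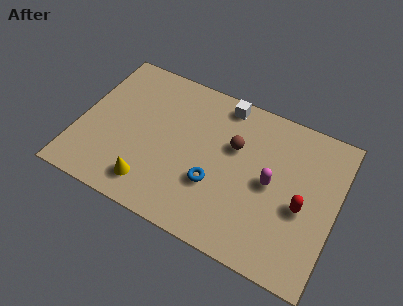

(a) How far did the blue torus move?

2.4

The blue torus moved from about (8.2, 3.4) to (6.0, 2.5), a distance of √(2.2² + 0.9²) ≈ 2.4.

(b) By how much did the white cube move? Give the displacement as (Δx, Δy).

(0.3, 0.7)

The white cube started near (5.6, 5.7) and ended near (5.9, 6.4).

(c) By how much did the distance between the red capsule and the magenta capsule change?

-1.4

Before: roughly 2.9 units apart; after: 1.5. That's 1.4 units closer together.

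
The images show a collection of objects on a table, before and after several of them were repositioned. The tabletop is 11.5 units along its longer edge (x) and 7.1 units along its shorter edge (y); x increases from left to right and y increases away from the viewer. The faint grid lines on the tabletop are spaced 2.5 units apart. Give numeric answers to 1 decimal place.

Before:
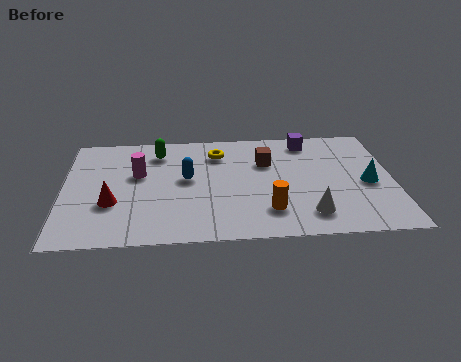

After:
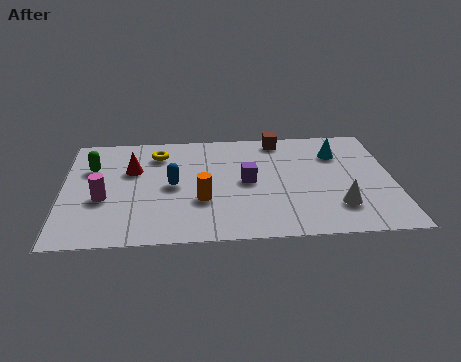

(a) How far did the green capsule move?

2.5

From (3.3, 5.7) to (1.0, 4.8), the green capsule covered √(2.3² + 0.9²) ≈ 2.5 units.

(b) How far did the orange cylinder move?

2.4

From (7.1, 1.7) to (4.8, 2.5), the orange cylinder covered √(2.3² + 0.8²) ≈ 2.4 units.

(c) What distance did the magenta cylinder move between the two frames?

1.9

From (2.6, 4.3) to (1.4, 2.8), the magenta cylinder covered √(1.2² + 1.5²) ≈ 1.9 units.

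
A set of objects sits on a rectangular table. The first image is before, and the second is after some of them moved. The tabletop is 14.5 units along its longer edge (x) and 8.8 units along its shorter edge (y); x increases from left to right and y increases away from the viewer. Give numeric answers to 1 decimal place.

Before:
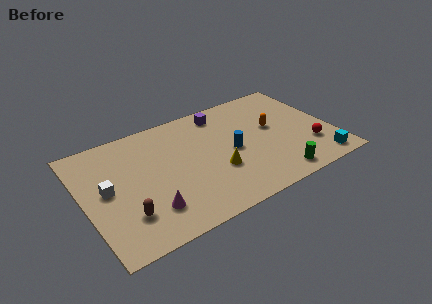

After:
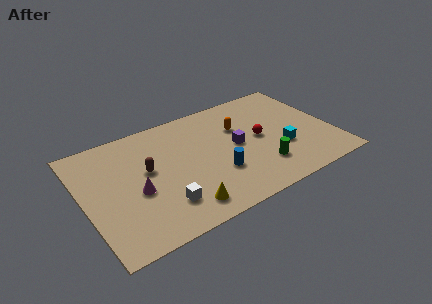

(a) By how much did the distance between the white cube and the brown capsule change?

+0.5

The distance was about 2.4 in the first image and 2.9 in the second, so they moved 0.5 units further apart.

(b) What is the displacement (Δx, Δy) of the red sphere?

(-2.7, 2.0)

The red sphere was at about (13.0, 2.5) and moved to about (10.3, 4.5).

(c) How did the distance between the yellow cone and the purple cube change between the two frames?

+0.3

Before: roughly 4.5 units apart; after: 4.8. That's 0.3 units further apart.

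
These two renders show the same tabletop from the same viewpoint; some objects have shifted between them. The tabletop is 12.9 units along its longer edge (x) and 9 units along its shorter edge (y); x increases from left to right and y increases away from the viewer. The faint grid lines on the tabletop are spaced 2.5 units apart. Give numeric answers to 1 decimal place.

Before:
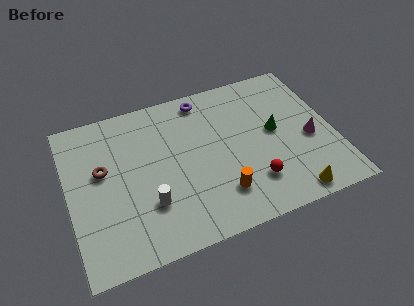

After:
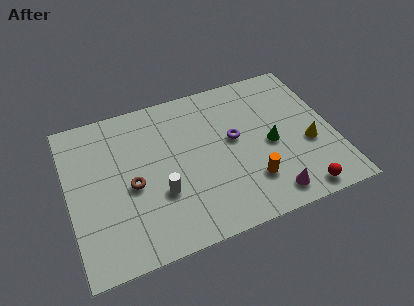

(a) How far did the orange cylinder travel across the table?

1.5

From (7.1, 2.1) to (8.6, 2.3), the orange cylinder covered √(1.5² + 0.2²) ≈ 1.5 units.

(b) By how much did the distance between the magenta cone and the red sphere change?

-2.0

The distance was about 3.4 in the first image and 1.4 in the second, so they moved 2.0 units closer together.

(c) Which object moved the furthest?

the magenta cone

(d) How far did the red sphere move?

2.5

The red sphere moved from about (8.7, 2.2) to (10.8, 0.9), a distance of √(2.1² + 1.3²) ≈ 2.5.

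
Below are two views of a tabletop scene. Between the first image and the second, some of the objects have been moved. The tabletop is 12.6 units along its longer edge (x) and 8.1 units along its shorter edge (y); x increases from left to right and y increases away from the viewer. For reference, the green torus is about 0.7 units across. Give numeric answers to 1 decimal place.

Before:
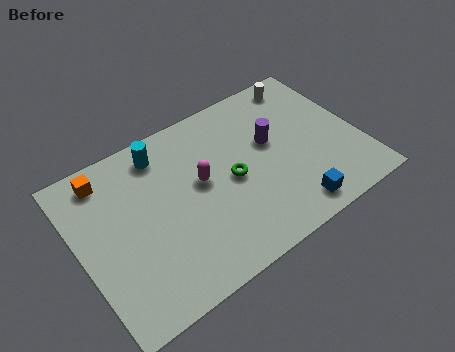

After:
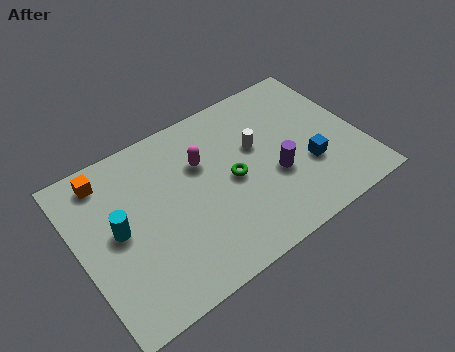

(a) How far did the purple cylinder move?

1.7

The purple cylinder moved from about (8.8, 4.8) to (8.6, 3.1), a distance of √(0.2² + 1.7²) ≈ 1.7.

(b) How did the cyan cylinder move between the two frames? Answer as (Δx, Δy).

(-2.4, -2.6)

From the two frames, the cyan cylinder sits at roughly (4.1, 6.8) before and (1.7, 4.2) after.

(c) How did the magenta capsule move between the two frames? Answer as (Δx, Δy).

(0.2, 0.9)

The magenta capsule was at about (5.5, 4.5) and moved to about (5.7, 5.4).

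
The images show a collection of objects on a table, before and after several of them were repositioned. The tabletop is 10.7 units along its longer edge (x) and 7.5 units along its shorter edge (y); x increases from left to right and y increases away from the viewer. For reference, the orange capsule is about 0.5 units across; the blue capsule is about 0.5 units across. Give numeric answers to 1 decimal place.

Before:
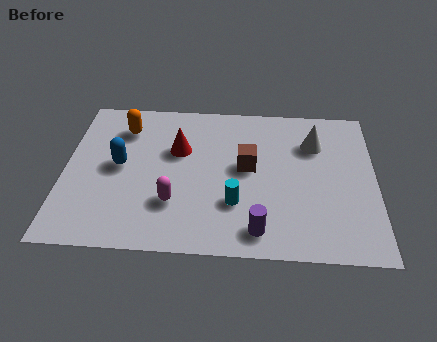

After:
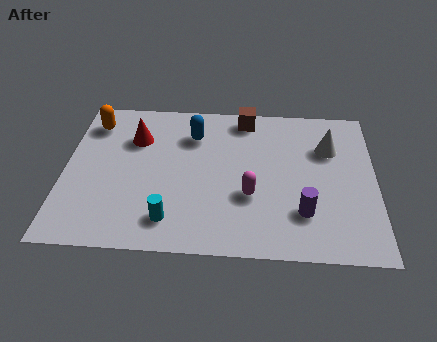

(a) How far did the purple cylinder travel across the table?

1.7

From (6.7, 1.1) to (8.2, 2.0), the purple cylinder covered √(1.5² + 0.9²) ≈ 1.7 units.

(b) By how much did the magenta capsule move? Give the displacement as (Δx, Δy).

(2.6, 0.5)

From the two frames, the magenta capsule sits at roughly (3.8, 2.2) before and (6.4, 2.7) after.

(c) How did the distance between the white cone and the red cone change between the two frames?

+2.0

They were about 4.7 units apart before and 6.7 after — 2.0 units further apart.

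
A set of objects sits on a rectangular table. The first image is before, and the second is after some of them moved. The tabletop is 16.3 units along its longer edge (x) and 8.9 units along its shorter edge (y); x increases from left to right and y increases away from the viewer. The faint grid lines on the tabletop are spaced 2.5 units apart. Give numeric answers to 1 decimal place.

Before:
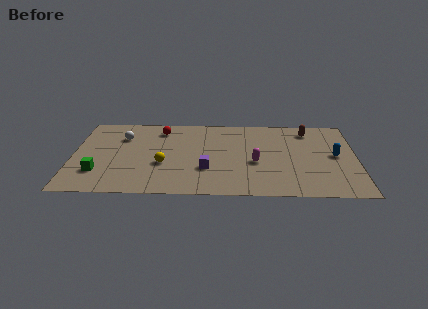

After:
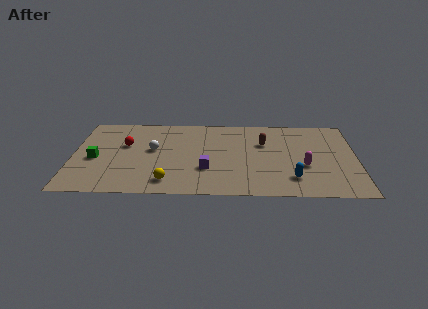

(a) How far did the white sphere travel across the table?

2.3

From (2.8, 6.4) to (4.6, 5.0), the white sphere covered √(1.8² + 1.4²) ≈ 2.3 units.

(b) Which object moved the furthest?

the blue capsule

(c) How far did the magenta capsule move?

2.8

From (10.5, 3.7) to (13.3, 3.4), the magenta capsule covered √(2.8² + 0.3²) ≈ 2.8 units.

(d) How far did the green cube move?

1.5

The green cube moved from about (1.5, 2.4) to (1.3, 3.9), a distance of √(0.2² + 1.5²) ≈ 1.5.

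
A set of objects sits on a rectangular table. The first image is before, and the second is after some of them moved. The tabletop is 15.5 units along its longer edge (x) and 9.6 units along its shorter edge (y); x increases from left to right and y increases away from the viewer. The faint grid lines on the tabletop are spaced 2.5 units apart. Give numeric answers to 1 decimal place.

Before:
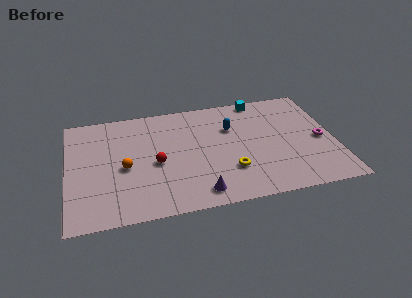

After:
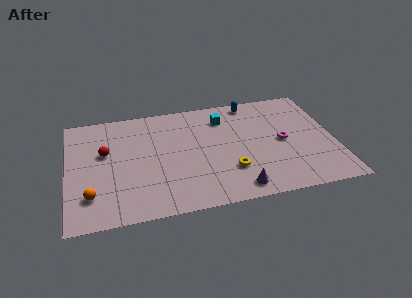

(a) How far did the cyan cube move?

2.6

The cyan cube moved from about (11.4, 8.8) to (9.2, 7.5), a distance of √(2.2² + 1.3²) ≈ 2.6.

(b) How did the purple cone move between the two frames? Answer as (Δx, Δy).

(2.2, -0.1)

The purple cone was at about (7.4, 1.3) and moved to about (9.6, 1.2).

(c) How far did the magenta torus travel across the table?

2.2

The magenta torus was near (14.7, 4.4) before and (12.5, 4.7) after, so it travelled √(2.2² + 0.3²) ≈ 2.2 units.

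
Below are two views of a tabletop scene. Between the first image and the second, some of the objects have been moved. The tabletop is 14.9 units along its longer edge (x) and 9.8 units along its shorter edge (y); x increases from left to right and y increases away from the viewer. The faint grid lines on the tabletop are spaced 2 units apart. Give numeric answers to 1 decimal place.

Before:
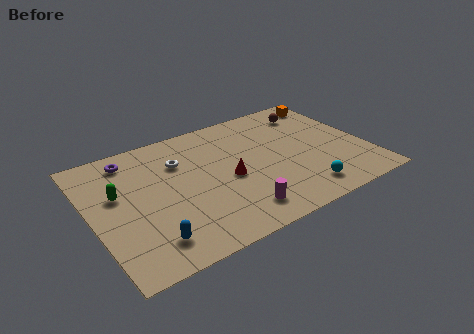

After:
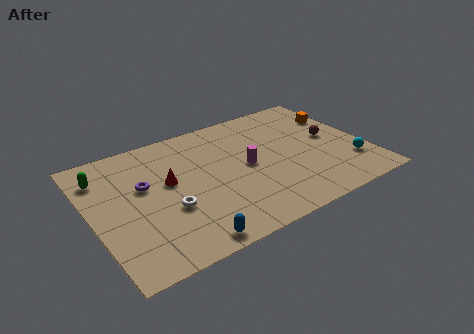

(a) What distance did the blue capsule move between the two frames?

2.0

From (2.6, 1.8) to (4.4, 0.9), the blue capsule covered √(1.8² + 0.9²) ≈ 2.0 units.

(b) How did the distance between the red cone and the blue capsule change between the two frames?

-0.7

They were about 5.4 units apart before and 4.7 after — 0.7 units closer together.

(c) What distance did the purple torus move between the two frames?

2.4

The purple torus moved from about (2.5, 8.3) to (2.9, 5.9), a distance of √(0.4² + 2.4²) ≈ 2.4.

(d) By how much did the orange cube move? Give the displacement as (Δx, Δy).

(0.2, -1.5)

The orange cube was at about (13.8, 8.4) and moved to about (14.0, 6.9).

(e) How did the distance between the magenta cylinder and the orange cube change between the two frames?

-3.4

The distance was about 9.3 in the first image and 5.9 in the second, so they moved 3.4 units closer together.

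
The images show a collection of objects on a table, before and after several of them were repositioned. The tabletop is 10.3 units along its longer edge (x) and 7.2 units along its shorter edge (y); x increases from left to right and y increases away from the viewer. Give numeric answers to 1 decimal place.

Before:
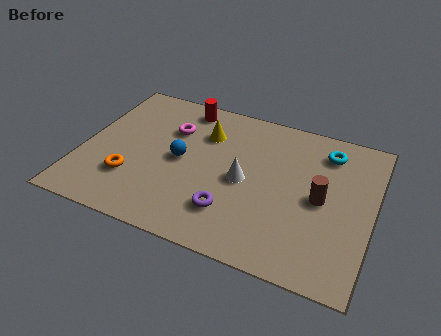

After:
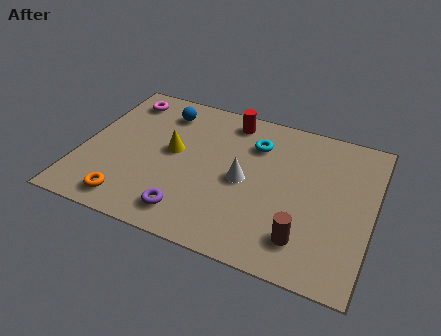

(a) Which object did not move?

the white cone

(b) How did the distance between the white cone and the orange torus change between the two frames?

+0.4

They were about 4.1 units apart before and 4.5 after — 0.4 units further apart.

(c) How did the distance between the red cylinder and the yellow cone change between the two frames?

+1.5

They were about 1.4 units apart before and 2.9 after — 1.5 units further apart.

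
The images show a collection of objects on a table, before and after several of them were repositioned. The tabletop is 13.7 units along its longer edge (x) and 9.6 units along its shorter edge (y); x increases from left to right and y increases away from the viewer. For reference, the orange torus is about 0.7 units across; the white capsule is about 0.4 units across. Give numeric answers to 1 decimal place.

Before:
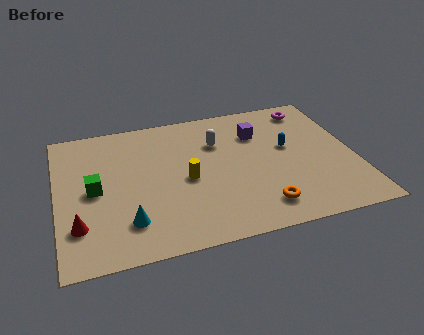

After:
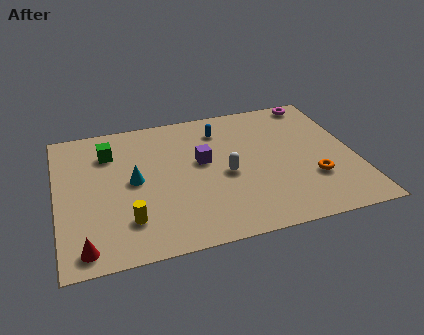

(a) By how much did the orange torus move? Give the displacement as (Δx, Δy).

(2.5, 1.3)

From the two frames, the orange torus sits at roughly (9.1, 1.7) before and (11.6, 3.0) after.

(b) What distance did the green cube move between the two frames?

2.6

The green cube was near (1.7, 4.7) before and (2.5, 7.2) after, so it travelled √(0.8² + 2.5²) ≈ 2.6 units.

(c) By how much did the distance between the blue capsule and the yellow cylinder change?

+2.1

They were about 4.9 units apart before and 7.0 after — 2.1 units further apart.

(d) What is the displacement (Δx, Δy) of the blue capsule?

(-3.0, 2.1)

The blue capsule was at about (10.7, 5.5) and moved to about (7.7, 7.6).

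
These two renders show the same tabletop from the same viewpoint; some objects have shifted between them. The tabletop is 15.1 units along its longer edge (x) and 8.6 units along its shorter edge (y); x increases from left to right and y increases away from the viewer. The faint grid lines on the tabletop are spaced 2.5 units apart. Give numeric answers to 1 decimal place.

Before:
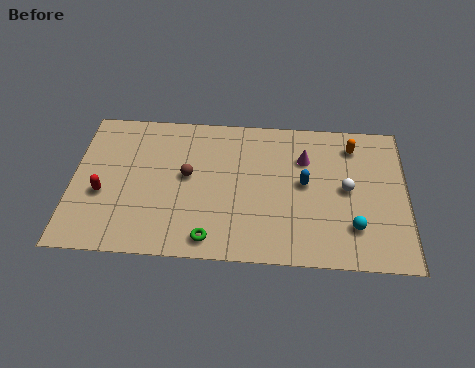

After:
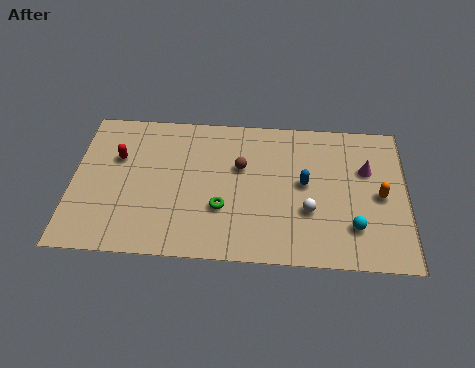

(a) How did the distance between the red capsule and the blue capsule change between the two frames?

-0.6

Before: roughly 9.2 units apart; after: 8.6. That's 0.6 units closer together.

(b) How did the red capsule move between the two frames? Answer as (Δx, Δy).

(0.6, 2.2)

From the two frames, the red capsule sits at roughly (1.4, 3.4) before and (2.0, 5.6) after.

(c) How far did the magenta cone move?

2.8

The magenta cone moved from about (10.5, 6.1) to (13.3, 5.6), a distance of √(2.8² + 0.5²) ≈ 2.8.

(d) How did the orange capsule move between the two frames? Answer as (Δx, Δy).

(1.2, -2.9)

The orange capsule was at about (12.7, 7.0) and moved to about (13.9, 4.1).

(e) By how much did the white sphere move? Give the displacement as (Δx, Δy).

(-1.7, -1.4)

The white sphere was at about (12.4, 4.4) and moved to about (10.7, 3.0).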